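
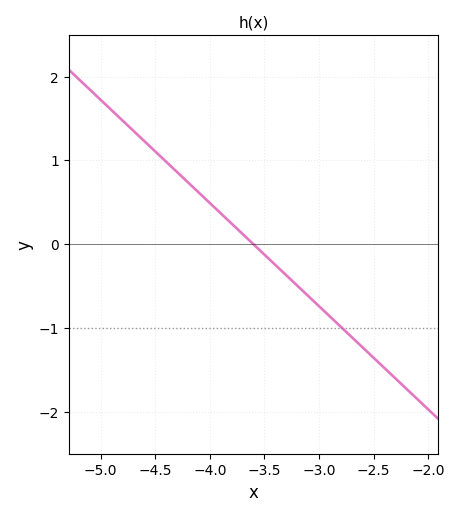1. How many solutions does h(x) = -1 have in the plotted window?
1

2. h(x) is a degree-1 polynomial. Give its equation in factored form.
y = -1.23(x + 3.6)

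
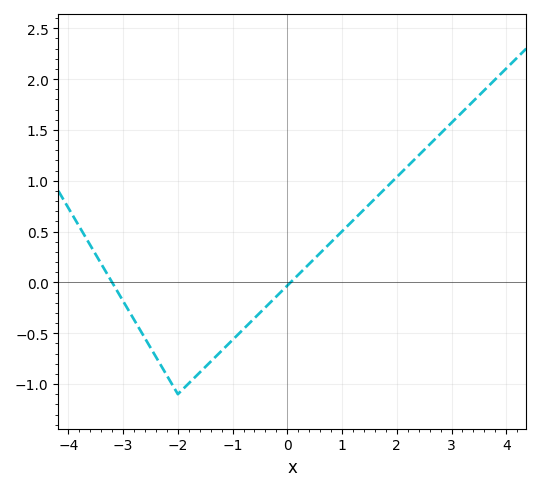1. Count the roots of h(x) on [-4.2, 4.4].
2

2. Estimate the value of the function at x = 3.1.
1.62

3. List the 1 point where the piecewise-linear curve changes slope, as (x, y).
(-2, -1.1)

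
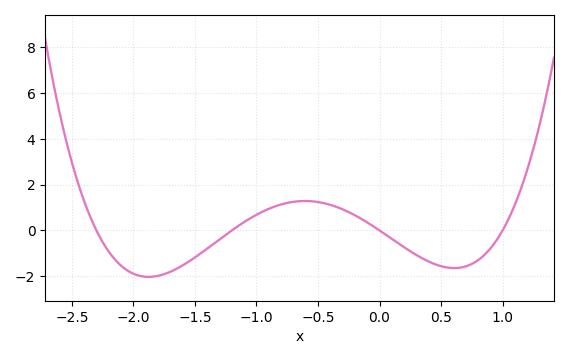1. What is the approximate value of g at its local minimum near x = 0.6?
-1.6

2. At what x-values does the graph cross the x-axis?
-2.3, -1.2, 0, 1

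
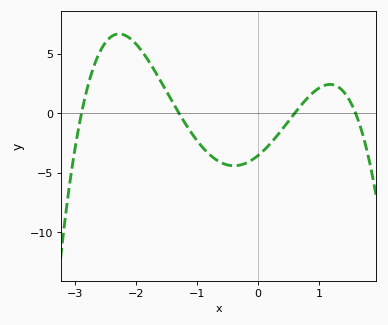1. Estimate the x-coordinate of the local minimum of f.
-0.396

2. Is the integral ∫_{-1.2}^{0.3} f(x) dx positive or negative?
negative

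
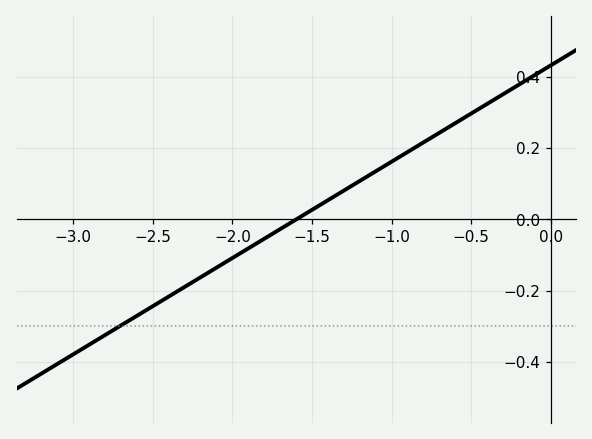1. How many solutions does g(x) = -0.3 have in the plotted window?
1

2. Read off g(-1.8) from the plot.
-0.06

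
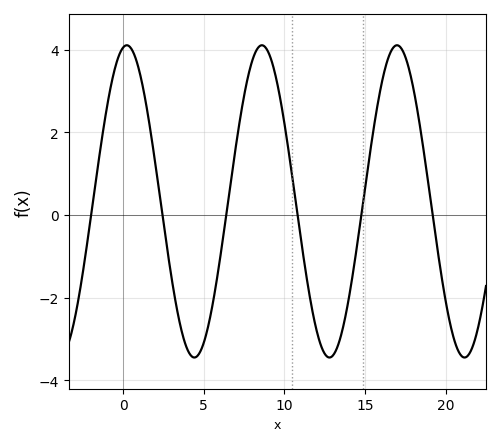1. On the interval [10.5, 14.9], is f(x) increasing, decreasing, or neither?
neither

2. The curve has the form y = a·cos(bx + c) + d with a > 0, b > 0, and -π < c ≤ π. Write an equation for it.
y = 3.78cos(0.75x - 0.17) + 0.33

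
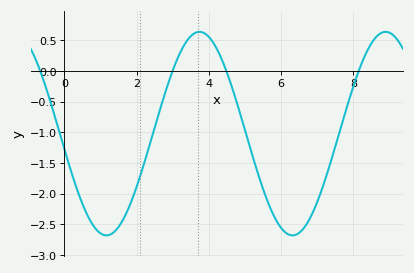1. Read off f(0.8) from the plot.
-2.5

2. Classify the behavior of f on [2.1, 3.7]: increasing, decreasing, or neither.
increasing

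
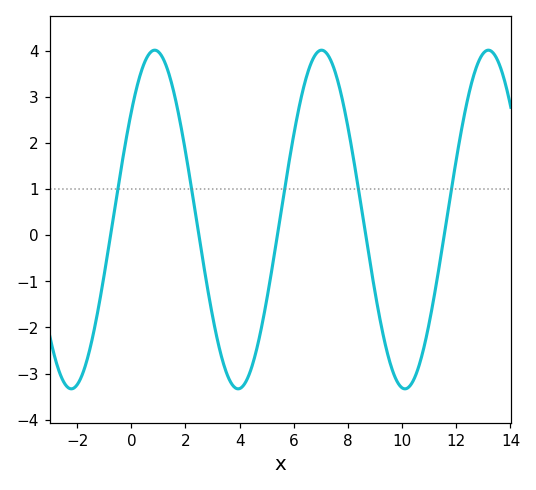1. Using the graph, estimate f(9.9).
-3.25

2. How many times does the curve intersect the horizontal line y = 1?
5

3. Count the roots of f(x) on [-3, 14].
5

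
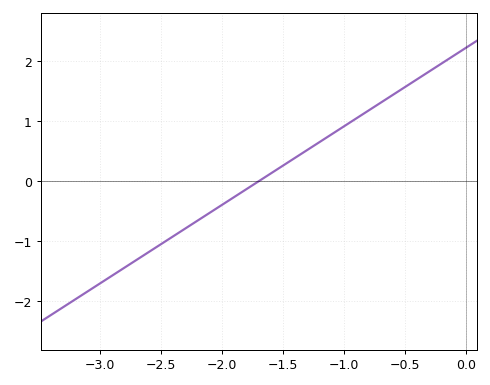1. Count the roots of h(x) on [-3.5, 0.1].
1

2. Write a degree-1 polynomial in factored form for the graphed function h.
y = 1.31(x + 1.7)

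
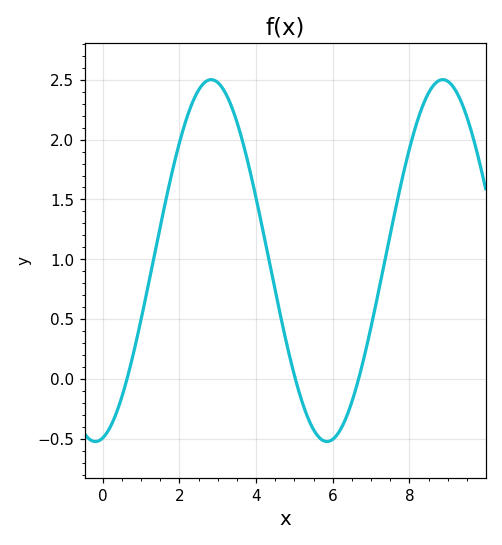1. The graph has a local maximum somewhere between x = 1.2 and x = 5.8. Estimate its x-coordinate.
2.83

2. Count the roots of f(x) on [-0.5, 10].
3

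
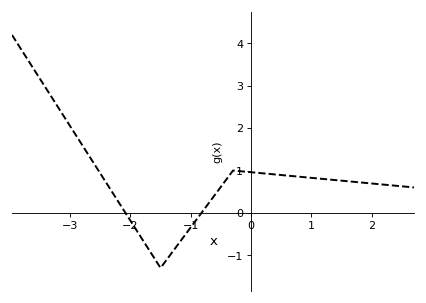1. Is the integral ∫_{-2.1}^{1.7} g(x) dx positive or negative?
positive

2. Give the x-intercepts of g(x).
-2.1, -0.8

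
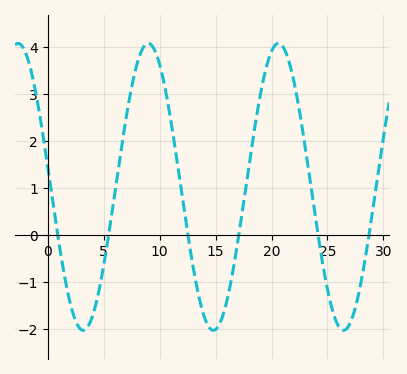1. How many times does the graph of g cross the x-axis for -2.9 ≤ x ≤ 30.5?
6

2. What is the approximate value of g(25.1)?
-1.26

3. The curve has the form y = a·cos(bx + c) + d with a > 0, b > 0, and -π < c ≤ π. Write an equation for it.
y = 3.05cos(0.54x + 1.43) + 1.03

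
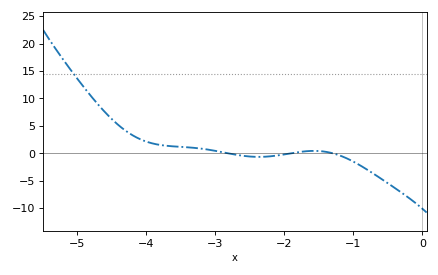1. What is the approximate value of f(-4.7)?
8.99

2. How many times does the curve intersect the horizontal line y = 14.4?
1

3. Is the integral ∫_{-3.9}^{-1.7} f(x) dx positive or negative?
positive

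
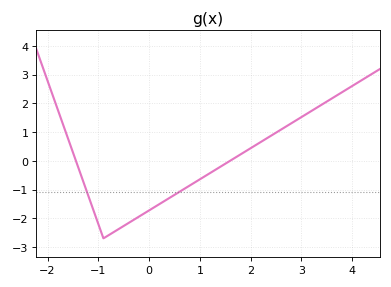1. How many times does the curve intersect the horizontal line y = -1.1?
2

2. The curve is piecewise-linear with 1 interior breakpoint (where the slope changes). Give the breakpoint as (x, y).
(-0.9, -2.7)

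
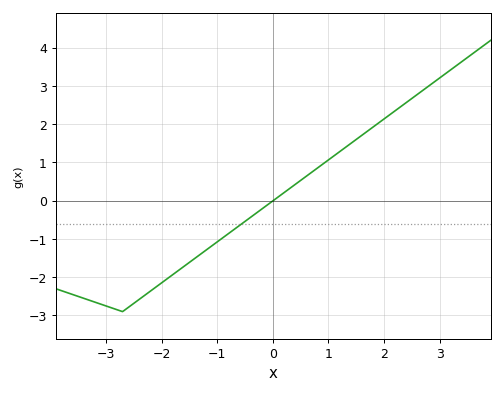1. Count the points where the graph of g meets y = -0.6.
1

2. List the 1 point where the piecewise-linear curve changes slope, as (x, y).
(-2.7, -2.9)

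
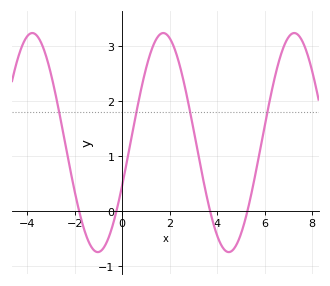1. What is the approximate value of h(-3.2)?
2.8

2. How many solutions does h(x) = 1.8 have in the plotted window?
4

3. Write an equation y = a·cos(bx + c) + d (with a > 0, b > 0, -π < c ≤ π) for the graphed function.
y = 1.99cos(1.1x - 2) + 1.24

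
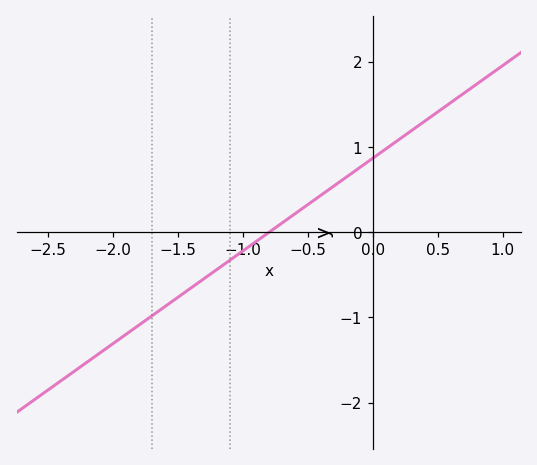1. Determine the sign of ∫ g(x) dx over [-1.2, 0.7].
positive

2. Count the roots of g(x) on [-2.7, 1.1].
1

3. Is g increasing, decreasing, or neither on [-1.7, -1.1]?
increasing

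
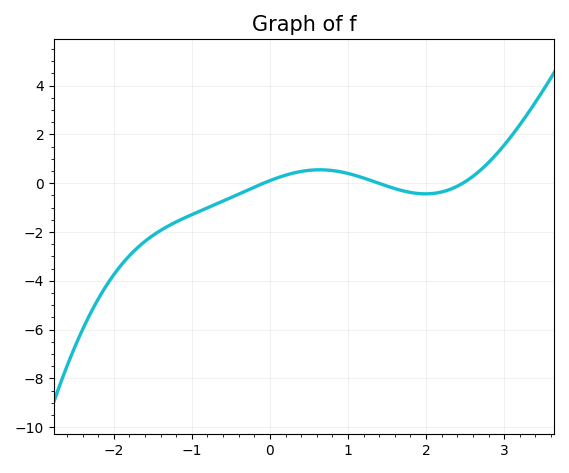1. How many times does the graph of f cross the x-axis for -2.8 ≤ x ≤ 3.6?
3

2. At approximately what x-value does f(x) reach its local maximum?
0.638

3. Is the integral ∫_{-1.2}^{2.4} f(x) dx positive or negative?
negative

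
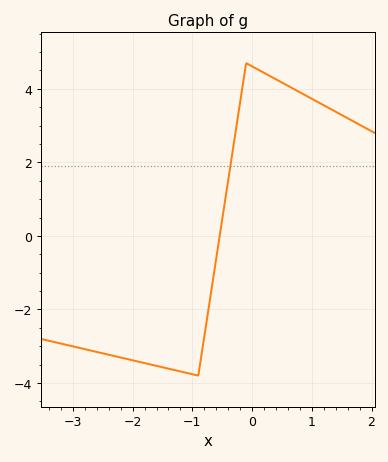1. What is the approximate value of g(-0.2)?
3.64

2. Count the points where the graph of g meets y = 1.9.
1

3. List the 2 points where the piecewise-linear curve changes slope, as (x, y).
(-0.9, -3.8); (-0.1, 4.7)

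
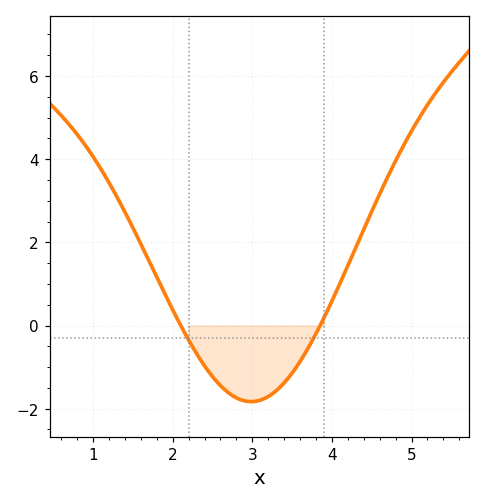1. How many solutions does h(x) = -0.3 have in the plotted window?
2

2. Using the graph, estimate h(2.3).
-0.6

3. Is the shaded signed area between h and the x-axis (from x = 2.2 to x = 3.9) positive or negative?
negative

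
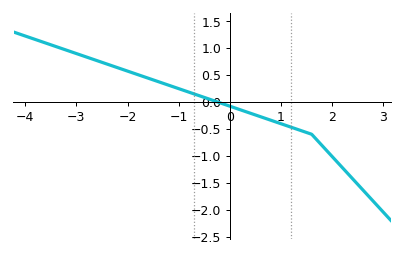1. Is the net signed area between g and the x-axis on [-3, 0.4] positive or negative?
positive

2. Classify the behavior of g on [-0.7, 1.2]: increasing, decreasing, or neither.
decreasing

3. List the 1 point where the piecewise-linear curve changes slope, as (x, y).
(1.6, -0.6)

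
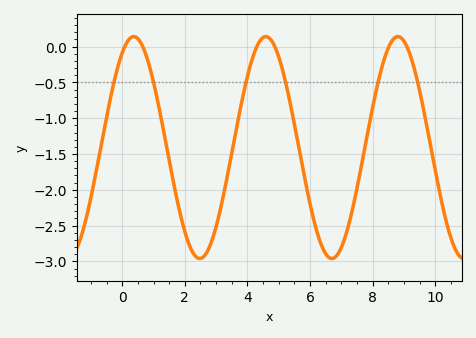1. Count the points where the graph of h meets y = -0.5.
6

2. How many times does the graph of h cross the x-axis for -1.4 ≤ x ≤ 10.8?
6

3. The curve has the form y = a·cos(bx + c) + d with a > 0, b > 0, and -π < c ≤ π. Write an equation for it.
y = 1.55cos(1.5x - 0.55) - 1.41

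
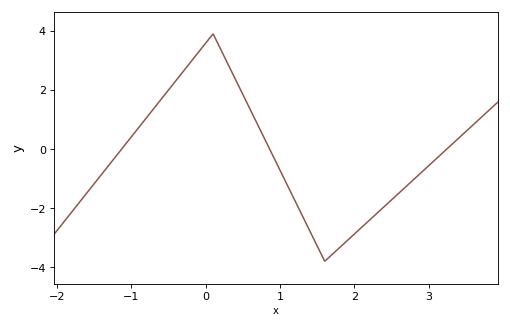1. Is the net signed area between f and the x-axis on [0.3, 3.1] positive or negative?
negative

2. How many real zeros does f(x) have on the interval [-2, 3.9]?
3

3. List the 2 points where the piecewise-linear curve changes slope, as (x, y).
(0.1, 3.9); (1.6, -3.8)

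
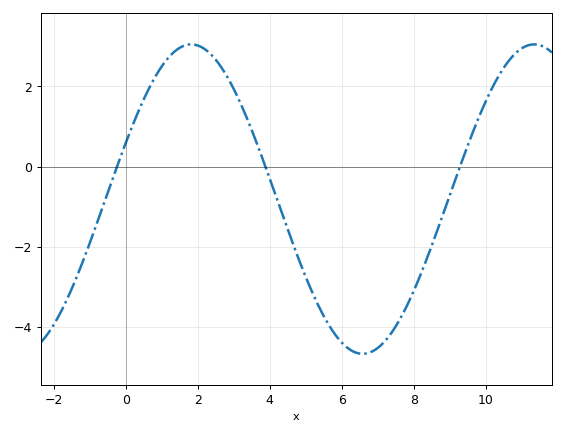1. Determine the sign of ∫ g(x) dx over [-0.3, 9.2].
negative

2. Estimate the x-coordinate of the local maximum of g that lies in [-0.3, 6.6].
1.8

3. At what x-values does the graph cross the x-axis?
-0.2, 3.8, 9.2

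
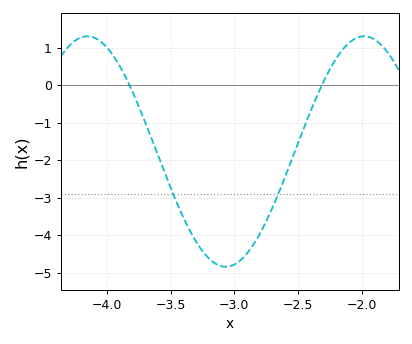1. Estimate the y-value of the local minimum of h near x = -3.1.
-4.8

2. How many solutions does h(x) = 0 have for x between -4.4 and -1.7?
2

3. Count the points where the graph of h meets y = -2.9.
2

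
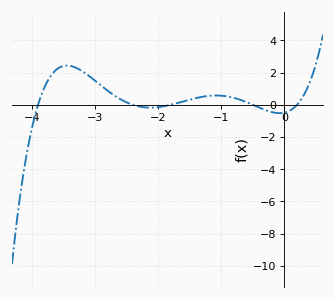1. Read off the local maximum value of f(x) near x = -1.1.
0.577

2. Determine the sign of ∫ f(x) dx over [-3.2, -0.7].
positive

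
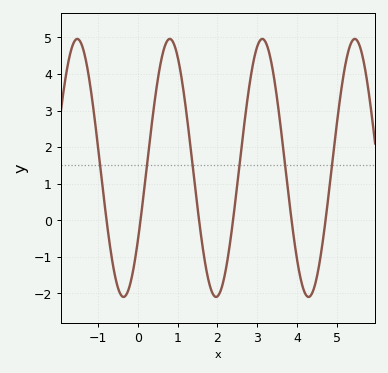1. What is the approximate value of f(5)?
2.6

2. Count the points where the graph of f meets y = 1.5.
6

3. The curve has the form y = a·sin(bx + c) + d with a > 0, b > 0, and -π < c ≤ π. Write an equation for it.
y = 3.53sin(2.7x - 0.6) + 1.43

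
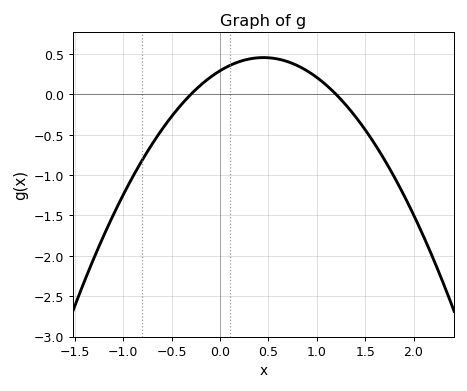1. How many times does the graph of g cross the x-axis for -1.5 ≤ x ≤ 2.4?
2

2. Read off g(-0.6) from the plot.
-0.437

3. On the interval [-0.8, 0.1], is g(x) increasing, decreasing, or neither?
increasing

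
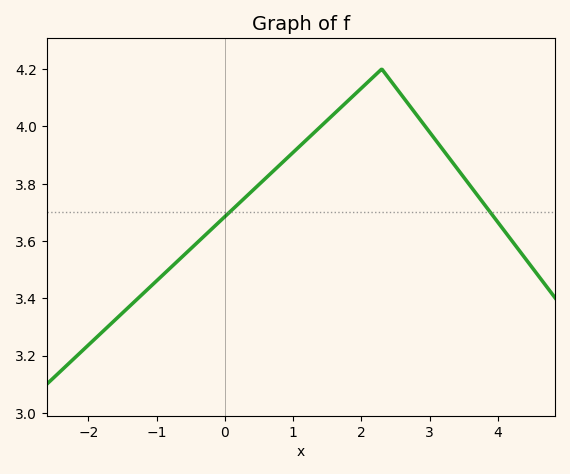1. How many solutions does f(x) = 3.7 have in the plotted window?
2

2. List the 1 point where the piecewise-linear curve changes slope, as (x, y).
(2.3, 4.2)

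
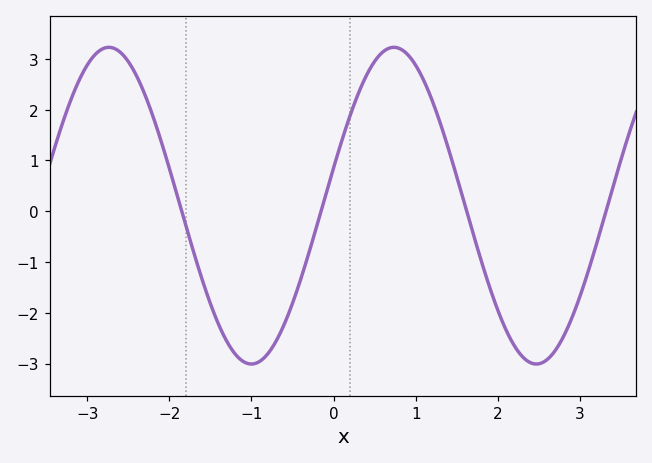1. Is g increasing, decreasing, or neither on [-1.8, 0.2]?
neither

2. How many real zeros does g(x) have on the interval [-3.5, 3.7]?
4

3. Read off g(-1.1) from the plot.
-2.96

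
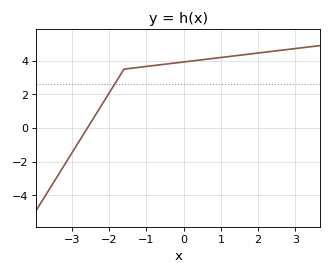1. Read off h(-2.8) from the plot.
-0.8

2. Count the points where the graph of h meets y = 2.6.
1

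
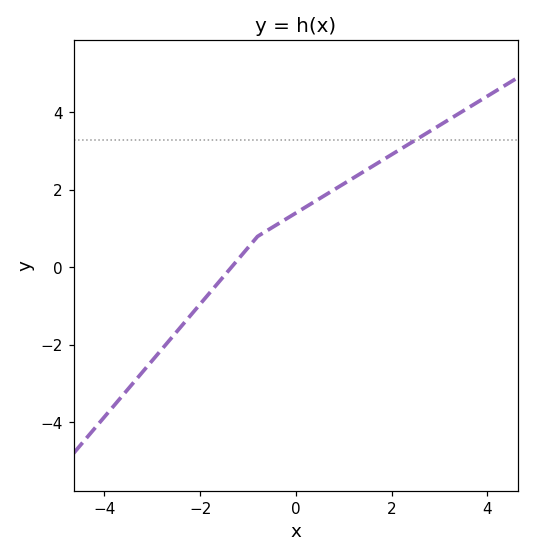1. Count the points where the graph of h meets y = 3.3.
1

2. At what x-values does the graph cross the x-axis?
-1.4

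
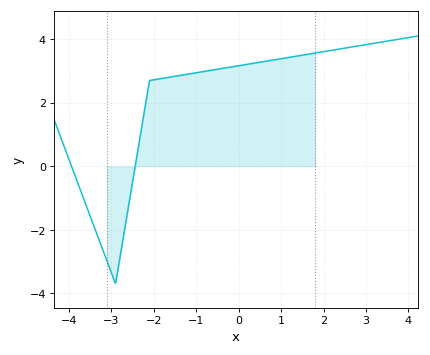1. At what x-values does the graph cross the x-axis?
-3.94, -2.44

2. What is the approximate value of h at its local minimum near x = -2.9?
-3.7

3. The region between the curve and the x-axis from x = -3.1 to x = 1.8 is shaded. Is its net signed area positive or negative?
positive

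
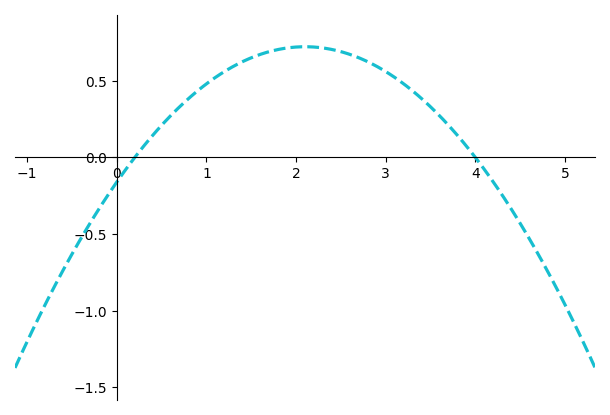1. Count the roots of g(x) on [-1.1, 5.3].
2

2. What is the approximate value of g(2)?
0.7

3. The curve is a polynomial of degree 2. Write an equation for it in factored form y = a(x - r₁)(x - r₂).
y = -0.2(x - 0.2)(x - 4)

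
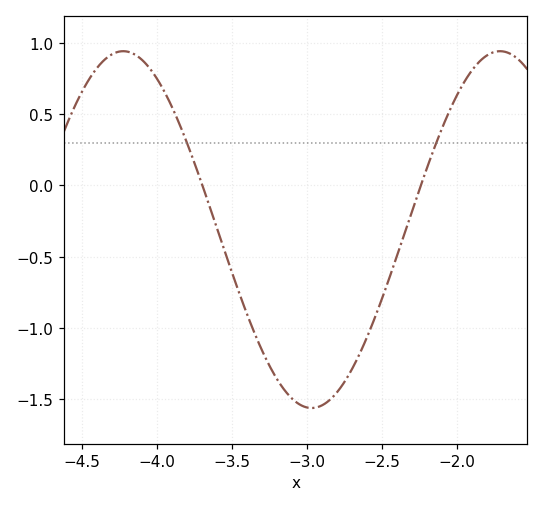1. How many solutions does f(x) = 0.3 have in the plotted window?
2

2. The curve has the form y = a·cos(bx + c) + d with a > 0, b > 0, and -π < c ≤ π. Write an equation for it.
y = 1.25cos(2.5x - 2) - 0.31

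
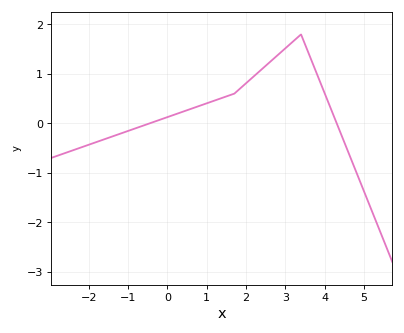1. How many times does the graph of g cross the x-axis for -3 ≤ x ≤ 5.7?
2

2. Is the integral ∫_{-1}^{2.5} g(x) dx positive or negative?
positive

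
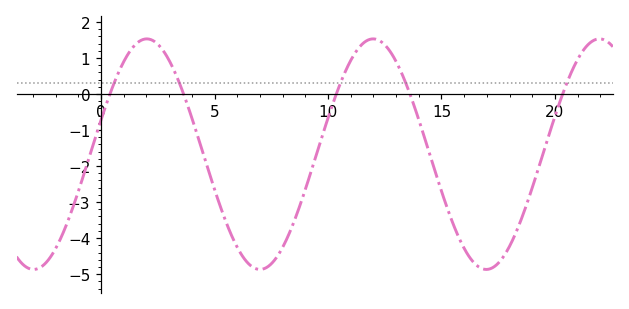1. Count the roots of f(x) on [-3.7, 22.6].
5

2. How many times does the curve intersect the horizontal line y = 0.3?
5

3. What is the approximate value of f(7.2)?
-4.84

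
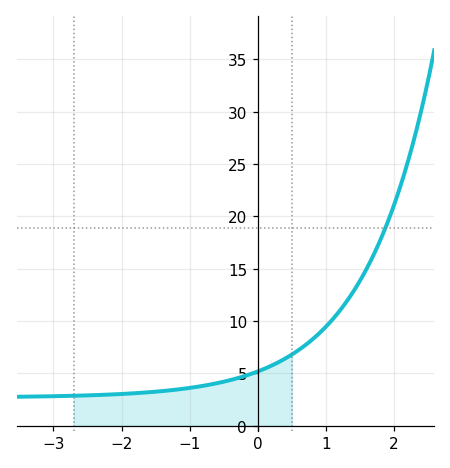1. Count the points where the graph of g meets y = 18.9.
1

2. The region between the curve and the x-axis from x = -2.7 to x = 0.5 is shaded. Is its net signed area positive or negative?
positive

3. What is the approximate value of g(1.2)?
11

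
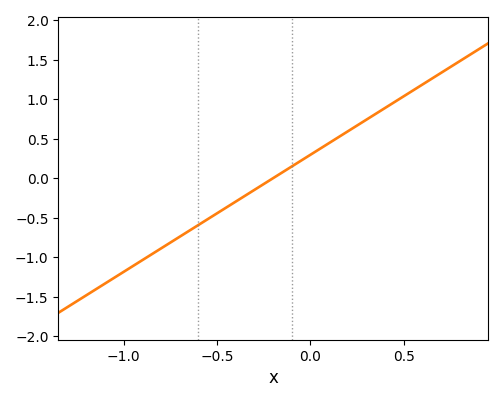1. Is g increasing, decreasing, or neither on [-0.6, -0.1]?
increasing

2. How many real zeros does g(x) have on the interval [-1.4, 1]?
1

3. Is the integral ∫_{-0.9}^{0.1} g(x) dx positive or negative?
negative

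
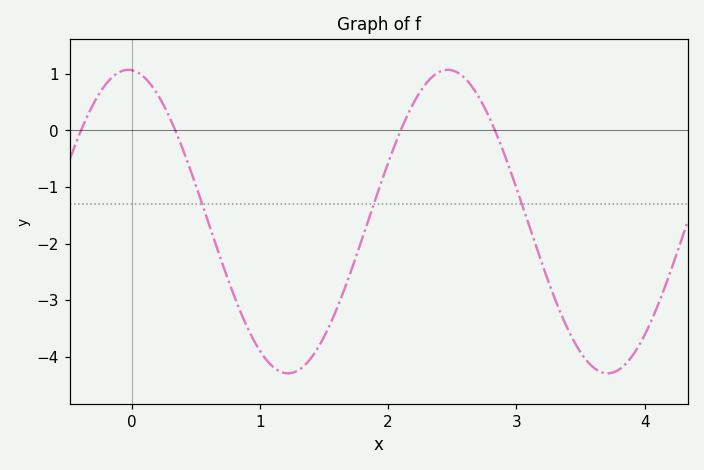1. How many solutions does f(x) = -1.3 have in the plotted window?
3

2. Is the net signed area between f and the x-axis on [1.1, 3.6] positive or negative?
negative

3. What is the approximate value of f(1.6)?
-3.1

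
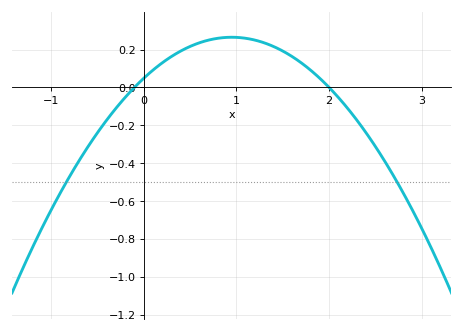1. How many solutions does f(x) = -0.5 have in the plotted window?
2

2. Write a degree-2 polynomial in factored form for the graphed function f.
y = -0.24(x + 0.1)(x - 2)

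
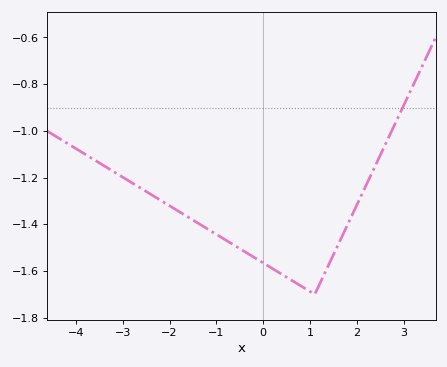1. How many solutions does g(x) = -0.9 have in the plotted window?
1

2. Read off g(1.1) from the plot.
-1.7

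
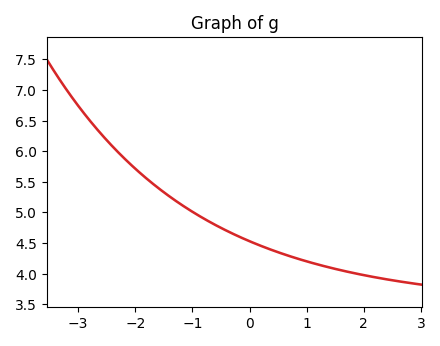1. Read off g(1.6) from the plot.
4.06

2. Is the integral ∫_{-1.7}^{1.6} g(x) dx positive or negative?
positive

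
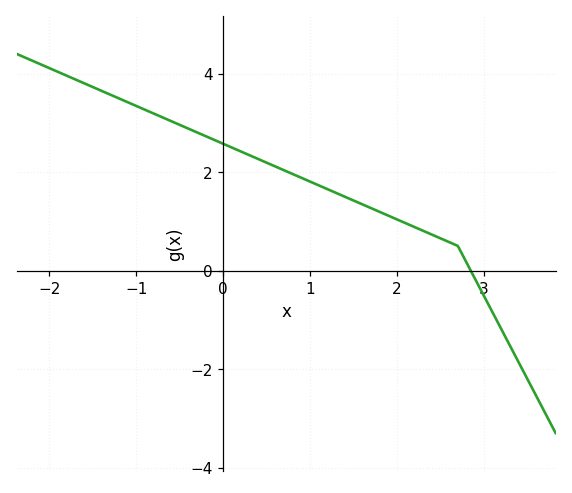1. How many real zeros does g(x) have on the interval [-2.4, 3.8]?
1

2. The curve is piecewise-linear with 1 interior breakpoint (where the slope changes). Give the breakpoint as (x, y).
(2.7, 0.5)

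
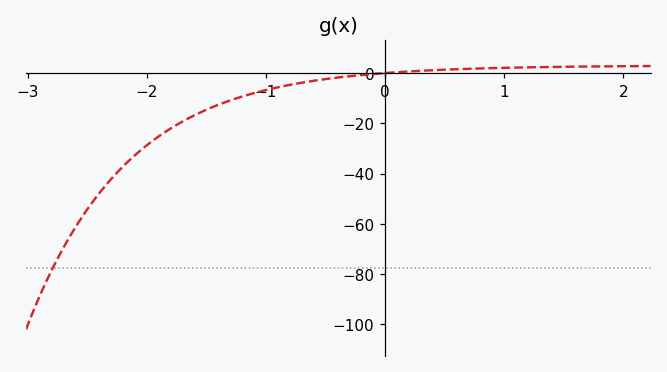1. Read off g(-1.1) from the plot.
-7.93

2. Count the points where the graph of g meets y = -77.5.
1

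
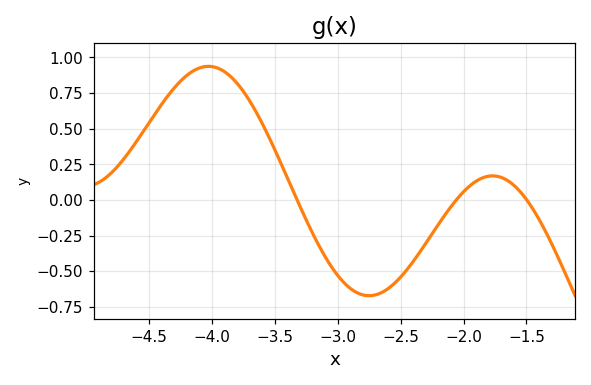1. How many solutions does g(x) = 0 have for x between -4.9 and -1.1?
3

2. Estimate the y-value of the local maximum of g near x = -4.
0.937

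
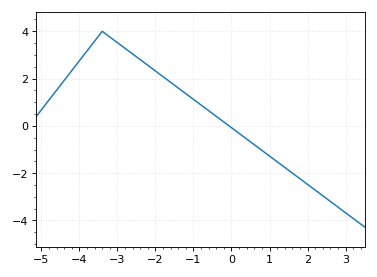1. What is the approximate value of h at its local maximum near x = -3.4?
4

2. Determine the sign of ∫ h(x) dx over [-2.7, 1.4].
positive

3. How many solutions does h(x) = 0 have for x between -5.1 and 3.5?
1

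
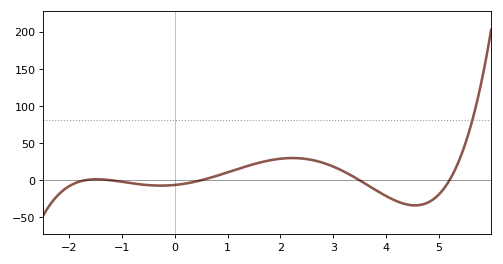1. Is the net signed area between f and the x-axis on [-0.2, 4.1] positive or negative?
positive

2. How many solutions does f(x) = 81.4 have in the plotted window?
1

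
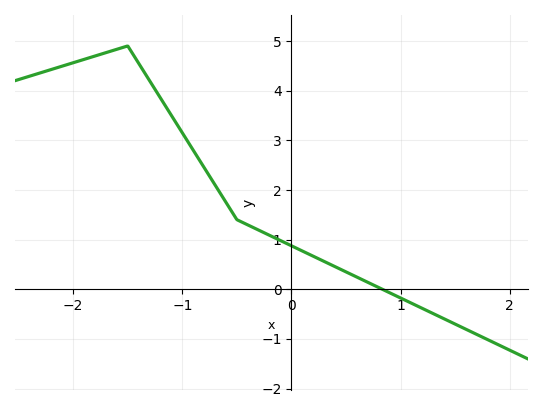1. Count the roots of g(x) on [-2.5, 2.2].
1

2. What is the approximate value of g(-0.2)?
1.1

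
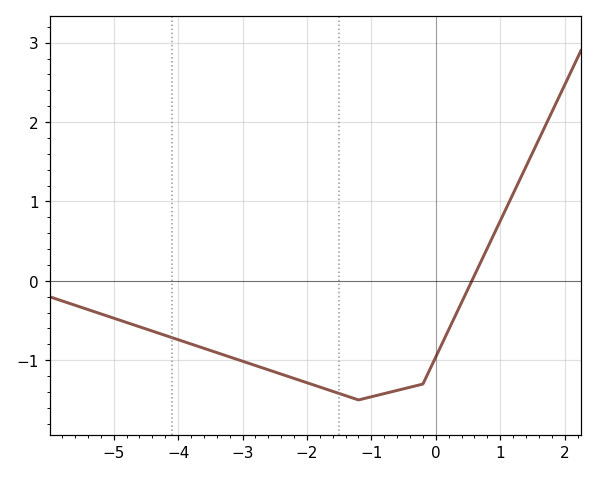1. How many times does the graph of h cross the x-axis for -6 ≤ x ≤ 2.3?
1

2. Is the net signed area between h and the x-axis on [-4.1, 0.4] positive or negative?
negative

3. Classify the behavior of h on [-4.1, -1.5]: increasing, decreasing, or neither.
decreasing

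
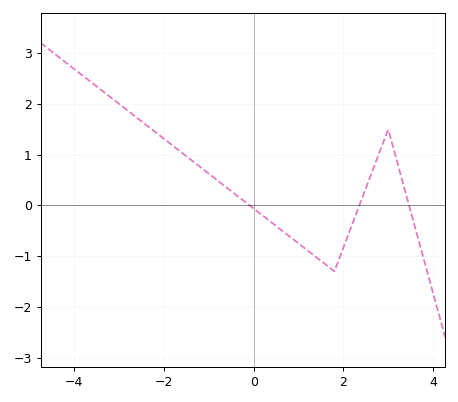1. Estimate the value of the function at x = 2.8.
1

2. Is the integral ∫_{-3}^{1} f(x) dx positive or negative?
positive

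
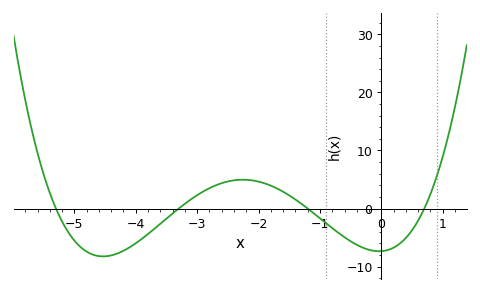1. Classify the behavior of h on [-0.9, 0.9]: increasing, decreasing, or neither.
neither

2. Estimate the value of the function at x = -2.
5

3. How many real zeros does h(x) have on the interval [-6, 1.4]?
4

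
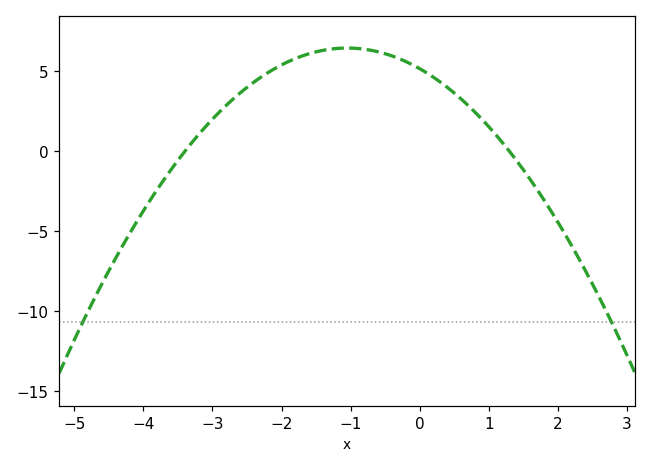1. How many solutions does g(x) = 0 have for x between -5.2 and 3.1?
2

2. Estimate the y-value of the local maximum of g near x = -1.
6.46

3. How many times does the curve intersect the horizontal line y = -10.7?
2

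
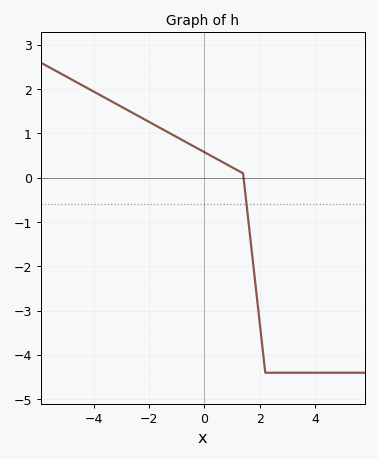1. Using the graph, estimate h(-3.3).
1.7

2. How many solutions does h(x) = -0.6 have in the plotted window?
1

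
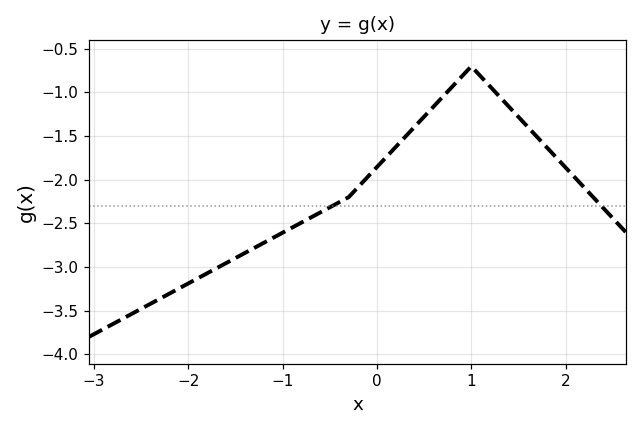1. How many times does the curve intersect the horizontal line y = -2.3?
2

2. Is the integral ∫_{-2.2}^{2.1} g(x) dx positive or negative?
negative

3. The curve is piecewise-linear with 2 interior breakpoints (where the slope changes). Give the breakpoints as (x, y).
(-0.3, -2.2); (1, -0.7)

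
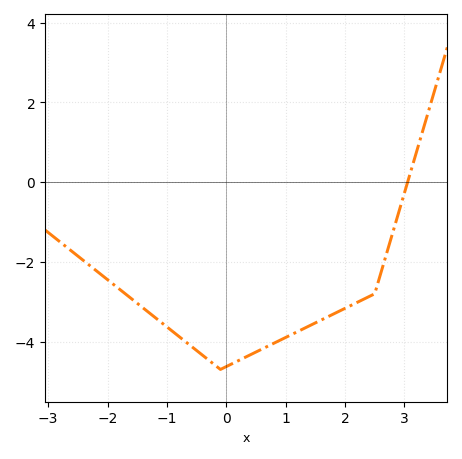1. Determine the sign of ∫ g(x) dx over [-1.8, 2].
negative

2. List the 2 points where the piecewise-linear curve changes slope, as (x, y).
(-0.1, -4.7); (2.5, -2.8)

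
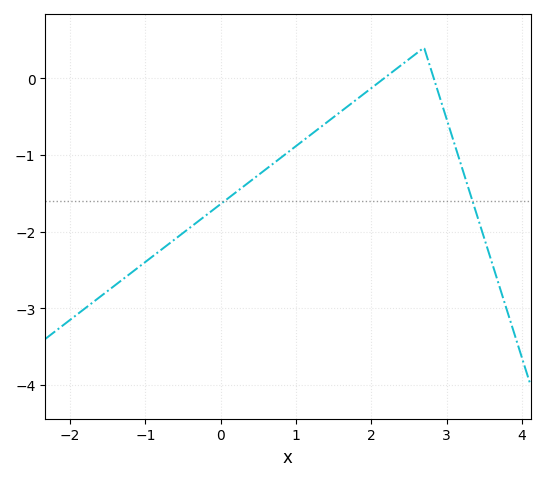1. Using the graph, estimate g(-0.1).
-1.7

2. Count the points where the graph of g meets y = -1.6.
2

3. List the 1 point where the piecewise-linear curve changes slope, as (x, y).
(2.7, 0.4)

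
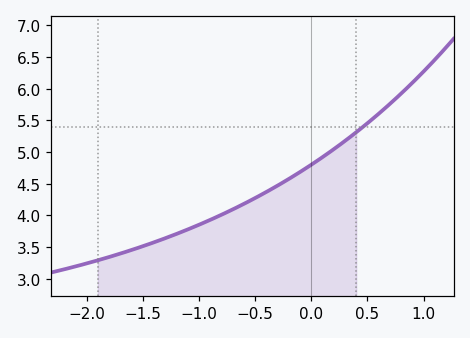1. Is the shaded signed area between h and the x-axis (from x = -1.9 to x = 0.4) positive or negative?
positive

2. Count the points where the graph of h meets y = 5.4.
1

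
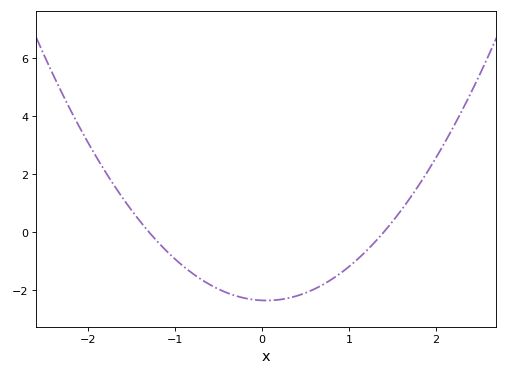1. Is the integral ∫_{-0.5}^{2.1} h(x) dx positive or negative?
negative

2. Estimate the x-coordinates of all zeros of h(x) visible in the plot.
-1.3, 1.4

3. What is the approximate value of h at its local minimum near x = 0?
-2.35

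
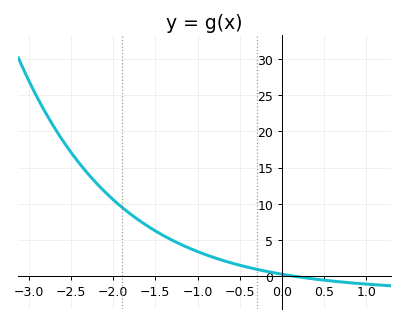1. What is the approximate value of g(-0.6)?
2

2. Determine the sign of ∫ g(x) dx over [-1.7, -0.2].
positive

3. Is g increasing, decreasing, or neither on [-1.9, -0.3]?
decreasing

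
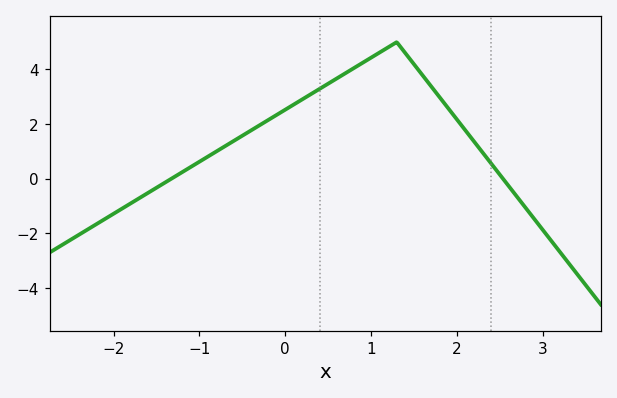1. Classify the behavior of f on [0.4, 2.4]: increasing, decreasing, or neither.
neither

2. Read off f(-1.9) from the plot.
-1.09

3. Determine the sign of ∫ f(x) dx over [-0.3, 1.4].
positive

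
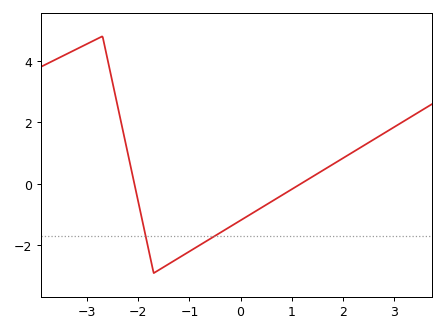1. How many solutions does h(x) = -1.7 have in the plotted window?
2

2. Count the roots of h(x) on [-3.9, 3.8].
2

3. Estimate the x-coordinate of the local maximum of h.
-2.8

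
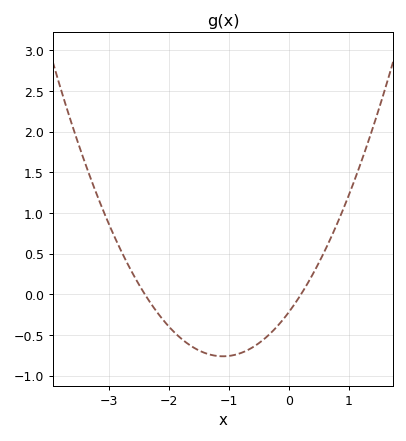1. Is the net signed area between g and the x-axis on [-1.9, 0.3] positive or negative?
negative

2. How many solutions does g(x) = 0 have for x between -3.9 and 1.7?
2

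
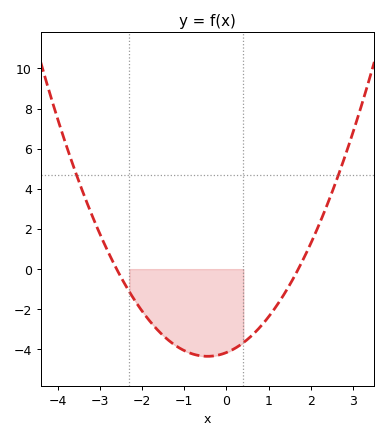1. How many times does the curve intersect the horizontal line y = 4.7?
2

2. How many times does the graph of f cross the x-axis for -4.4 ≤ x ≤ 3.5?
2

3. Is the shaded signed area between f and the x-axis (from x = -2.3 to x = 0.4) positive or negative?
negative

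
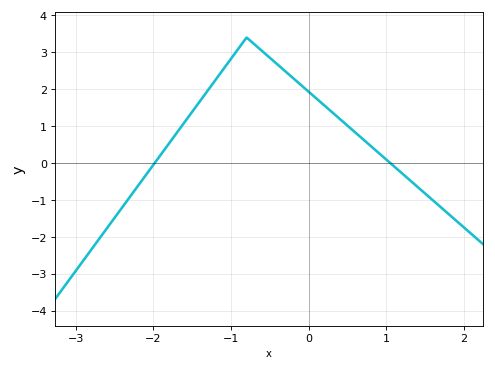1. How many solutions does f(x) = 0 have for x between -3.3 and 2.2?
2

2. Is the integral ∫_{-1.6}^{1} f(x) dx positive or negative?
positive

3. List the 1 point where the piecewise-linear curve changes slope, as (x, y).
(-0.8, 3.4)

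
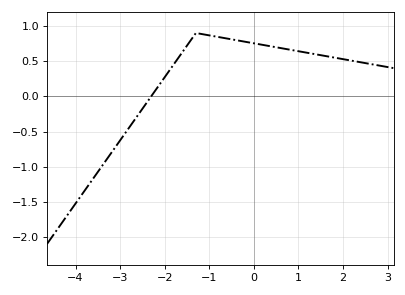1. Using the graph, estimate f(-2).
0.272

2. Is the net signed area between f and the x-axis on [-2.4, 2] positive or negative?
positive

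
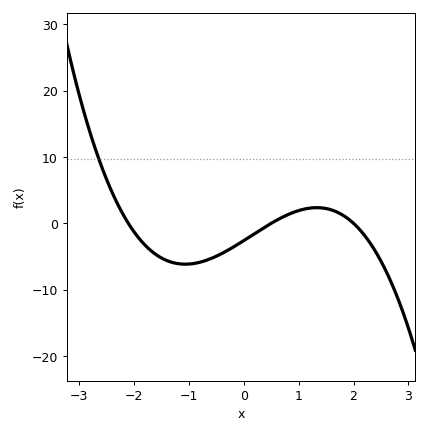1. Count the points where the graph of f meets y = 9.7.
1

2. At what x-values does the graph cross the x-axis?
-2.1, 0.5, 2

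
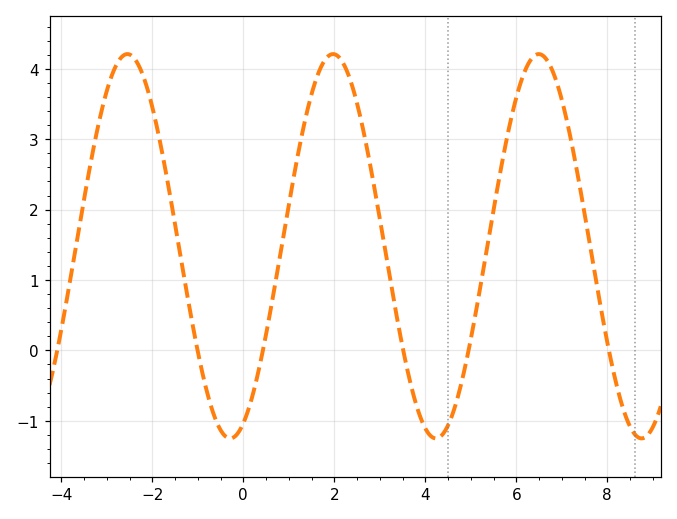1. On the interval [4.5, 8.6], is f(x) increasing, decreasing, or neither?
neither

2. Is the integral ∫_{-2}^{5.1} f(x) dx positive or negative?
positive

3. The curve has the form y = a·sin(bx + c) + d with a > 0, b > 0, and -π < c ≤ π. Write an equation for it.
y = 2.73sin(1.4x - 1.2) + 1.48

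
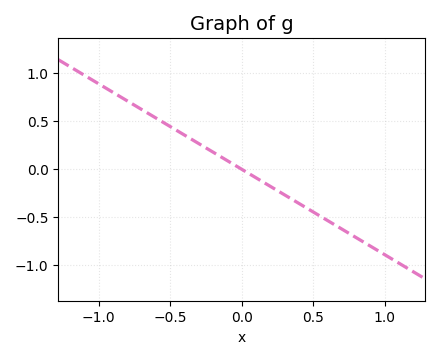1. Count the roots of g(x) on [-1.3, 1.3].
1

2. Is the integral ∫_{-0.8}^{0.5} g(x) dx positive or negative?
positive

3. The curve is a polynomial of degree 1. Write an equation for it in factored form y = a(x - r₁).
y = -0.89(x - 0)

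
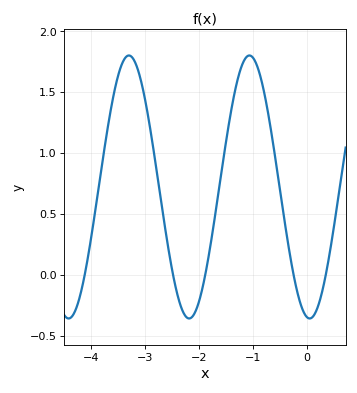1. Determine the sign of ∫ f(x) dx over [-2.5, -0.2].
positive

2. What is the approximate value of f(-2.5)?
0.045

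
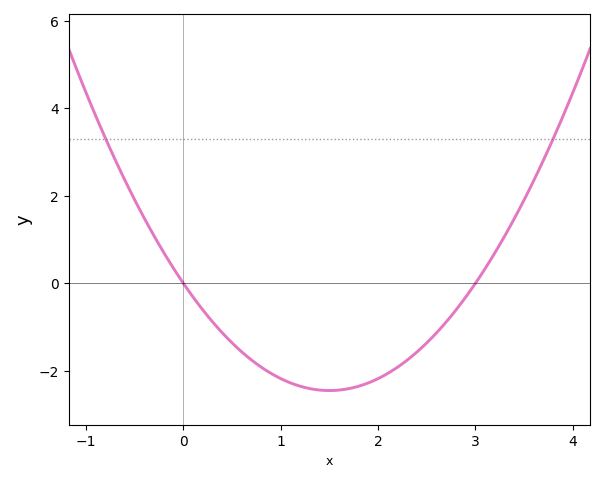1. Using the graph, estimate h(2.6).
-1.13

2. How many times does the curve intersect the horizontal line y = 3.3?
2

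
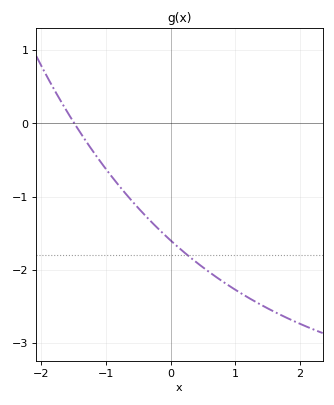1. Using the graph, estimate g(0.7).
-2.1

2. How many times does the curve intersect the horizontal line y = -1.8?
1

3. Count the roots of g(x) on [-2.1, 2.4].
1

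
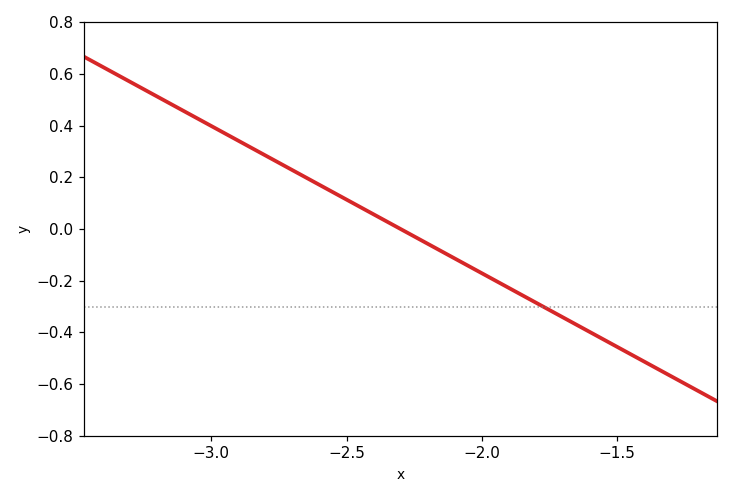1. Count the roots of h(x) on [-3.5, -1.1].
1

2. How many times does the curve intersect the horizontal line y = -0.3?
1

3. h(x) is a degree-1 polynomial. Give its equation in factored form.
y = -0.57(x + 2.3)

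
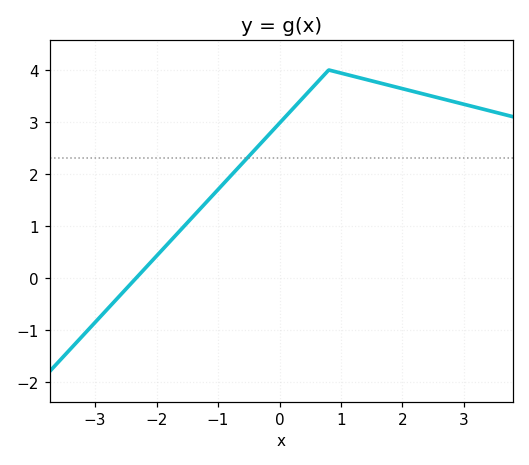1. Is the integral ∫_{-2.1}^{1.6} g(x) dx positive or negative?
positive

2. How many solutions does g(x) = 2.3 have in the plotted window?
1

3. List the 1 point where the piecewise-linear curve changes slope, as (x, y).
(0.8, 4)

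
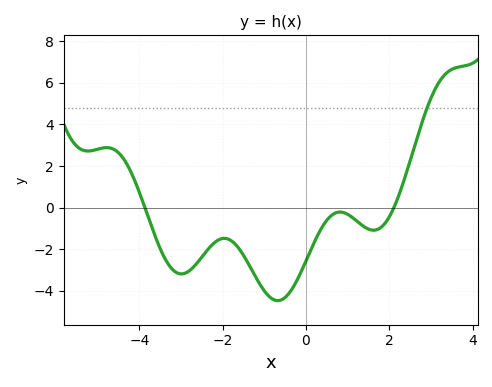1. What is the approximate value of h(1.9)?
-0.8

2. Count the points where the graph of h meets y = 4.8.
1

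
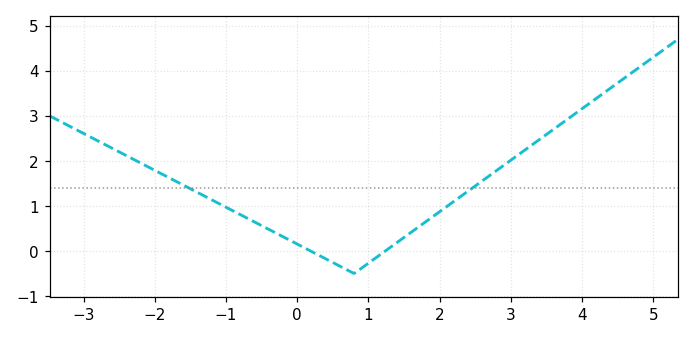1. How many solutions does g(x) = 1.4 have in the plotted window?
2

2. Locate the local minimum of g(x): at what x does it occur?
0.799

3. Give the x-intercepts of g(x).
0.189, 1.24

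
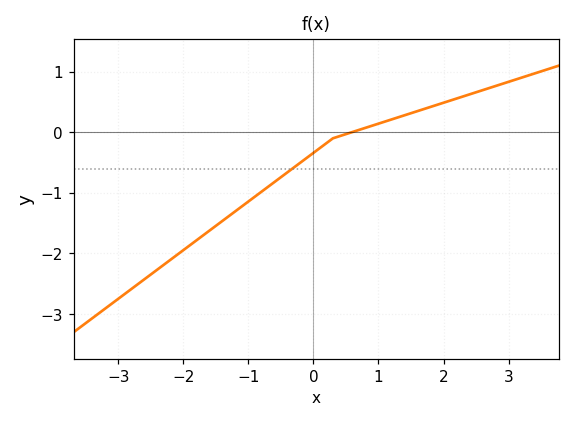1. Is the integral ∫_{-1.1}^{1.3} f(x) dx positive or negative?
negative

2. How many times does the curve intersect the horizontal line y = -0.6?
1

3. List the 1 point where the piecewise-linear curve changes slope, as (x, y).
(0.3, -0.1)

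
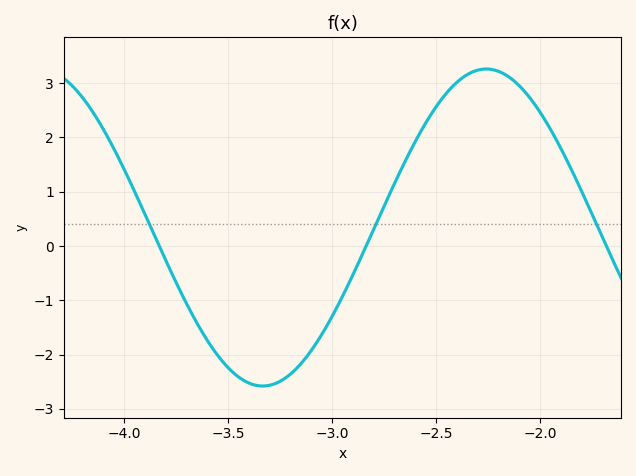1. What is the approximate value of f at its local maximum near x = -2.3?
3.3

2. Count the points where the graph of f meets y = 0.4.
3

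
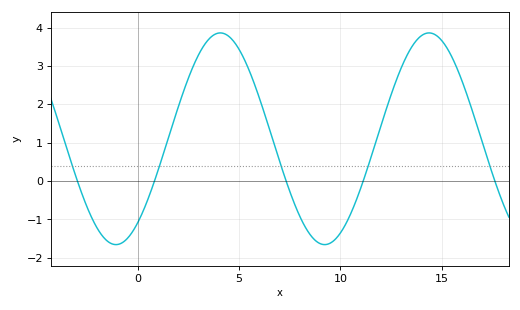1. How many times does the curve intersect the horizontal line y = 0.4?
5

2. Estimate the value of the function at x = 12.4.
2.1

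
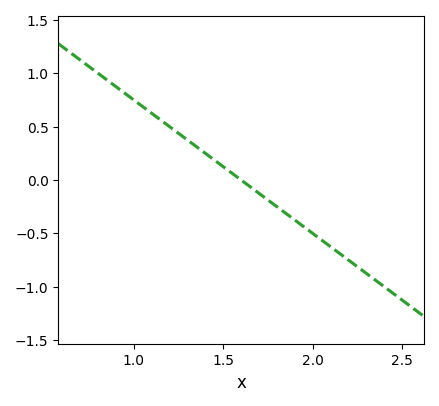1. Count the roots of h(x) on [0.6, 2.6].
1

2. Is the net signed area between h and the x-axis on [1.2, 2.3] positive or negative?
negative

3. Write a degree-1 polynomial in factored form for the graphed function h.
y = -1.25(x - 1.6)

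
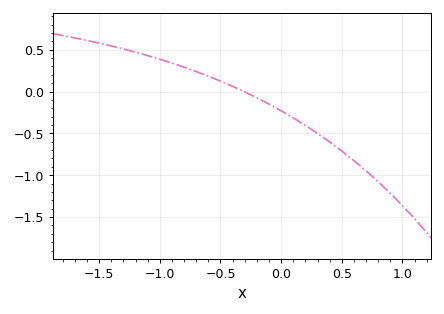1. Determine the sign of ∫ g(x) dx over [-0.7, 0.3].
negative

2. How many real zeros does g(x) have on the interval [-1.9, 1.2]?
1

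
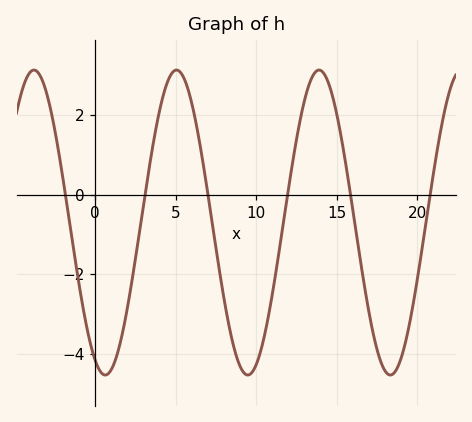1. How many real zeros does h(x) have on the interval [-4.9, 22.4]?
6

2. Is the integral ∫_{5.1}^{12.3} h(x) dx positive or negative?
negative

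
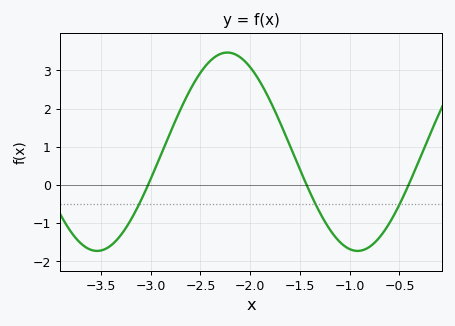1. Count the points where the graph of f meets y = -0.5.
3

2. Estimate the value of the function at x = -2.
3.08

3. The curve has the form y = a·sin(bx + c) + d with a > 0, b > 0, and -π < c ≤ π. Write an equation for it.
y = 2.6sin(2.4x + 0.64) + 0.87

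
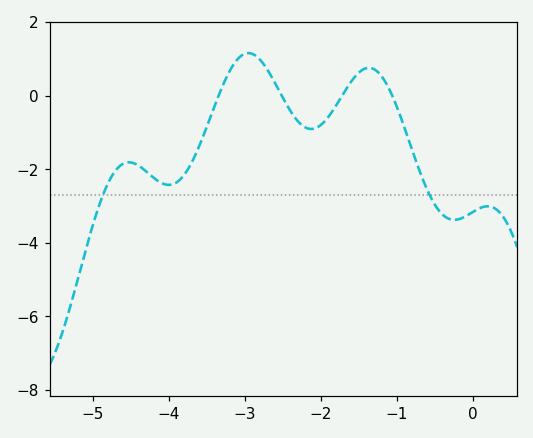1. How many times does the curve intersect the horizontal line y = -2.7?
2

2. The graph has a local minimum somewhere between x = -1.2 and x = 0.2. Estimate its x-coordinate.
-0.246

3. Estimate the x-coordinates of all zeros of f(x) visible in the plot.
-3.35, -2.52, -1.72, -1.06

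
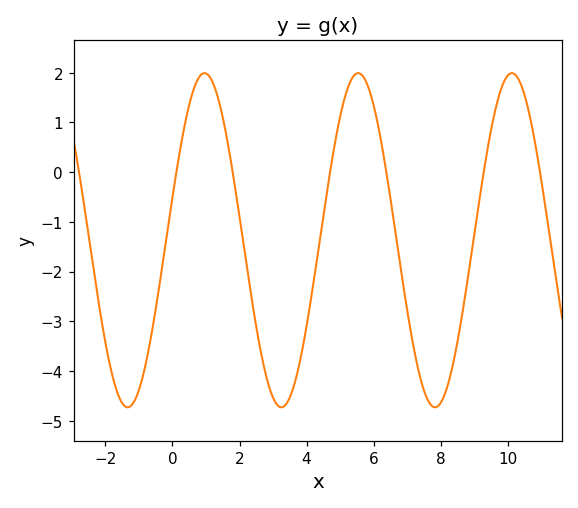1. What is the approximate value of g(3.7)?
-4.1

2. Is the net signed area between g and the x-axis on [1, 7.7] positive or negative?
negative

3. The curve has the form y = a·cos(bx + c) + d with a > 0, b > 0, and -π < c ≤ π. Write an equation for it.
y = 3.36cos(1.4x - 1.3) - 1.37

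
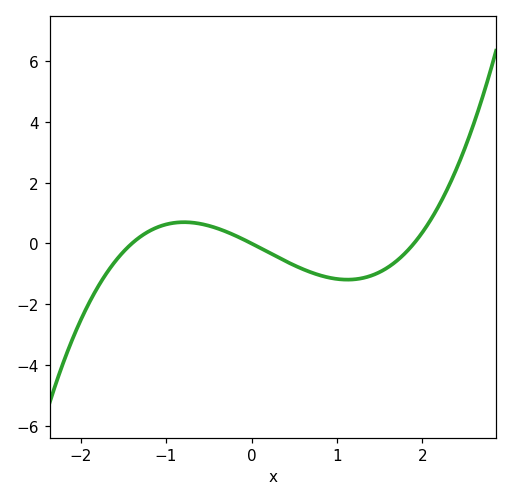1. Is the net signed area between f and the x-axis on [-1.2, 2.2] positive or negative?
negative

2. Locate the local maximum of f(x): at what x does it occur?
-0.79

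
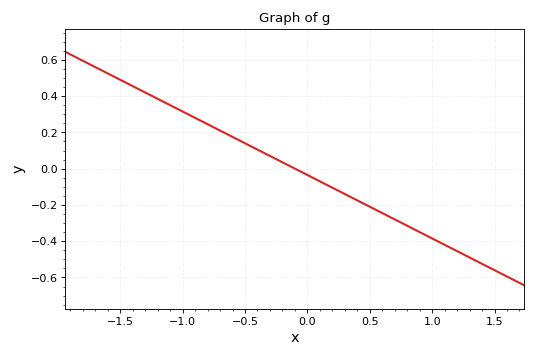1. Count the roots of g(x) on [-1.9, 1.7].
1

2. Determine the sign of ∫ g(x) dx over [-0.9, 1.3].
negative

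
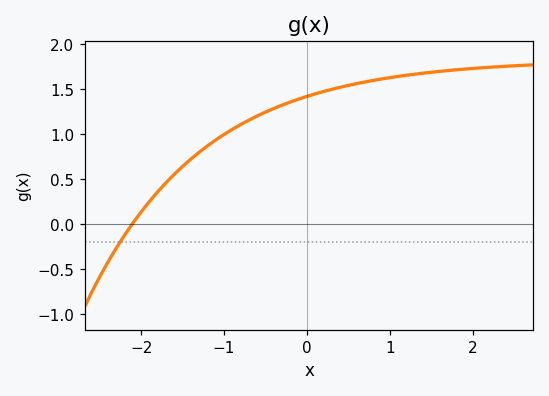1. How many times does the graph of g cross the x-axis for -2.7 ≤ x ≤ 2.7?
1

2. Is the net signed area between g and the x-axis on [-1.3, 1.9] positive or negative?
positive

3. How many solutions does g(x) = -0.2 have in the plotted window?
1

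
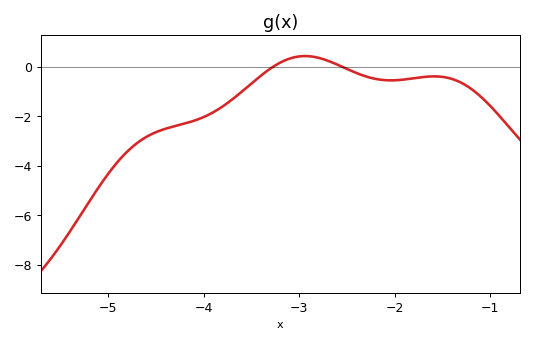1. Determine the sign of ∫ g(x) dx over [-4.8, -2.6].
negative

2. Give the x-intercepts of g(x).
-3.3, -2.5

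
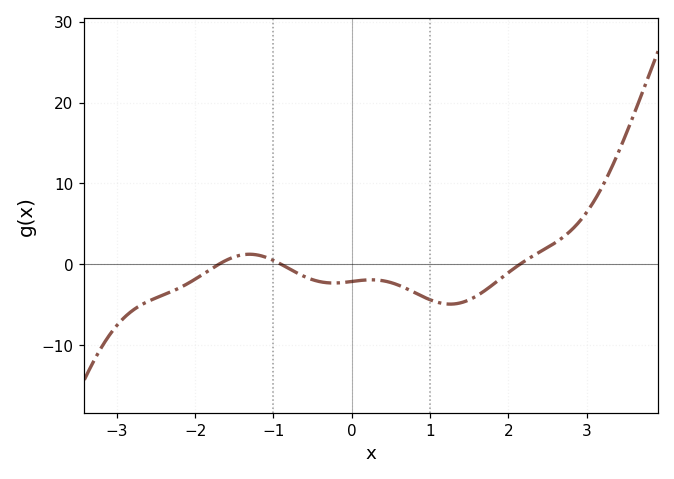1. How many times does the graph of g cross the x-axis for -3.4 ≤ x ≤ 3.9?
3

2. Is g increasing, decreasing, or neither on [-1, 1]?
neither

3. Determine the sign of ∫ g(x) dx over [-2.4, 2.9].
negative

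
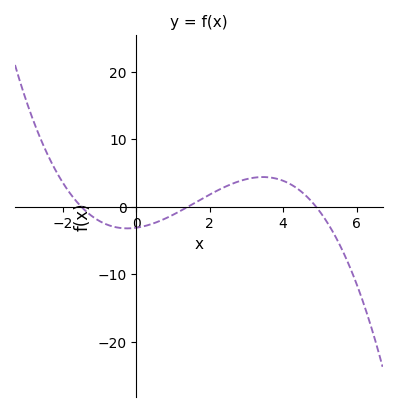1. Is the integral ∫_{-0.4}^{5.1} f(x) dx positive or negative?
positive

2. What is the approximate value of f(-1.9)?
2.69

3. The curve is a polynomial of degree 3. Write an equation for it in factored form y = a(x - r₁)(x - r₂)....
y = -0.3(x + 1.5)(x - 1.4)(x - 4.9)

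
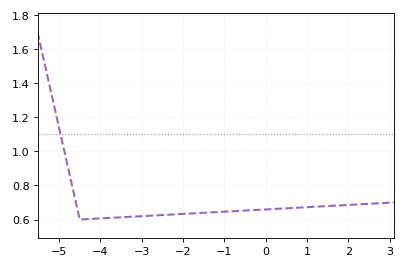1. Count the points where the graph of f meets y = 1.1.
1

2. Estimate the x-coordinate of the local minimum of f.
-4.4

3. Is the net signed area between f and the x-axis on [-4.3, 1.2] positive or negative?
positive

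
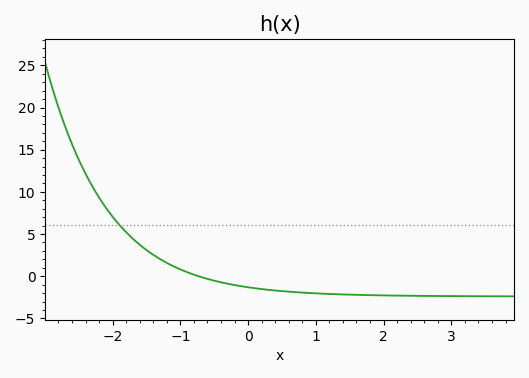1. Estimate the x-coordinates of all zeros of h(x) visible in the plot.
-0.731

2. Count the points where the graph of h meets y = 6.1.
1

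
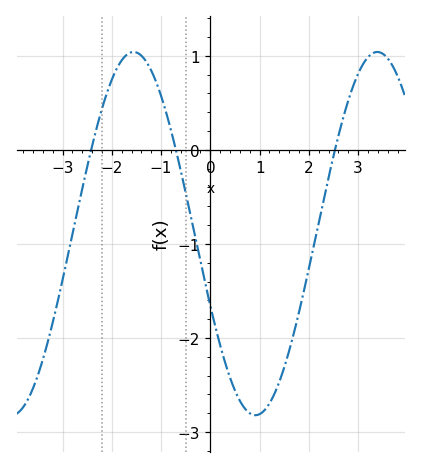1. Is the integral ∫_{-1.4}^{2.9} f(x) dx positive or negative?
negative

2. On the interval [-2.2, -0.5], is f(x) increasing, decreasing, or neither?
neither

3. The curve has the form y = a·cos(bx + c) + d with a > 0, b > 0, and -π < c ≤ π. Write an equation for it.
y = 1.93cos(1.27x + 1.98) - 0.89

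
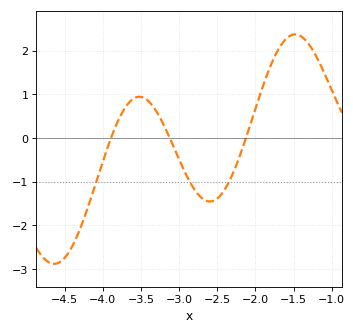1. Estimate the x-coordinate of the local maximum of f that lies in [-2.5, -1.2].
-1.48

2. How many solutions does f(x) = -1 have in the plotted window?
3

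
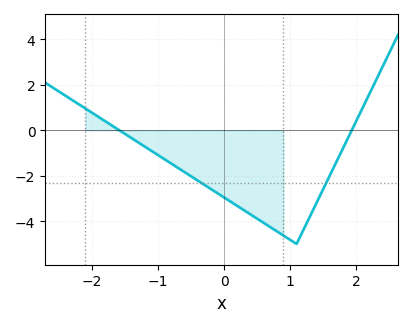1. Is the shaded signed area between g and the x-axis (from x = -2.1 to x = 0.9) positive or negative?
negative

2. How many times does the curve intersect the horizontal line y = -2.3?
2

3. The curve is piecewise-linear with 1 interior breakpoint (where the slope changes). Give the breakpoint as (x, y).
(1.1, -5)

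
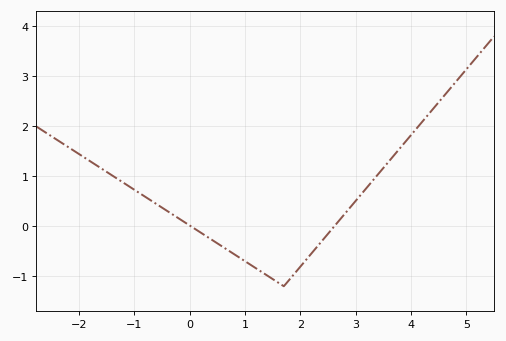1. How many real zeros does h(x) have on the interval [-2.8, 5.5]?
2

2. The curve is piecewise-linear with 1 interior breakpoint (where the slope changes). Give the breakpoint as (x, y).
(1.7, -1.2)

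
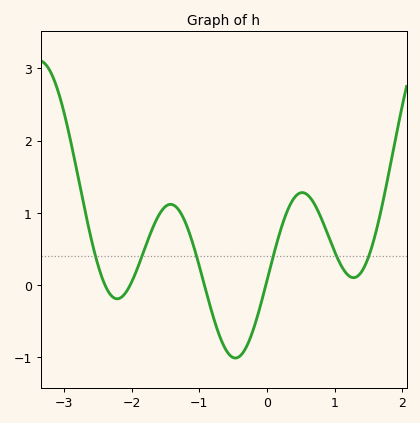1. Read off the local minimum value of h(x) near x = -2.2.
-0.192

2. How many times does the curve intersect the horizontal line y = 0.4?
6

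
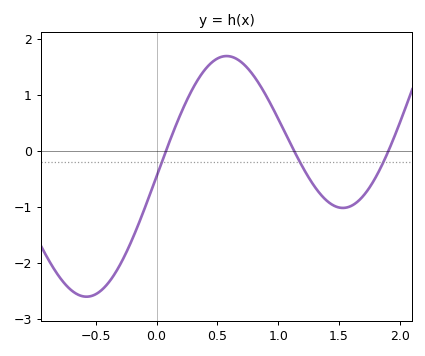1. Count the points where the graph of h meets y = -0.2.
3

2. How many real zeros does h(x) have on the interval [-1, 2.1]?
3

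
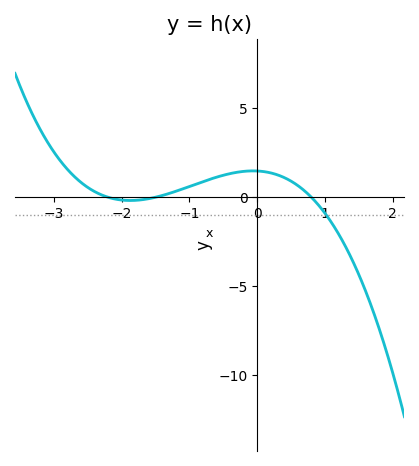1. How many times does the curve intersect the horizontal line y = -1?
1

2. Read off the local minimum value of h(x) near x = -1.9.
-0.183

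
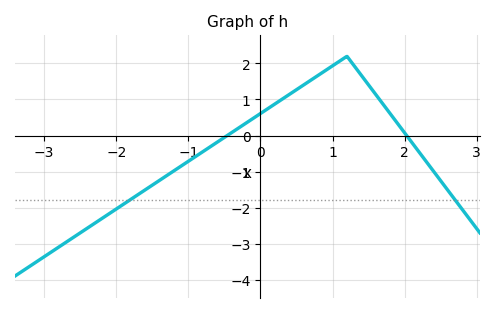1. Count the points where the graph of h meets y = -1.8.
2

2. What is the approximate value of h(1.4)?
1.7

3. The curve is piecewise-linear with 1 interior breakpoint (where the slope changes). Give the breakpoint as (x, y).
(1.2, 2.2)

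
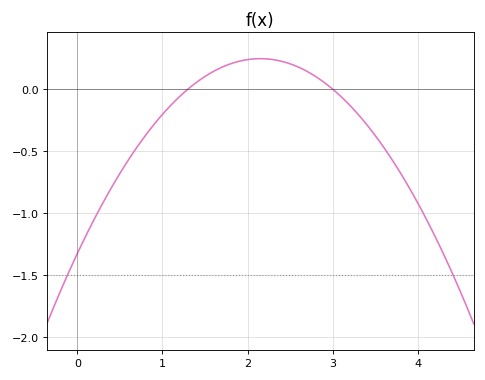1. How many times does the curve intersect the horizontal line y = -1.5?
2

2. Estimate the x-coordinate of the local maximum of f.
2.2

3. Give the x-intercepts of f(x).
1.3, 3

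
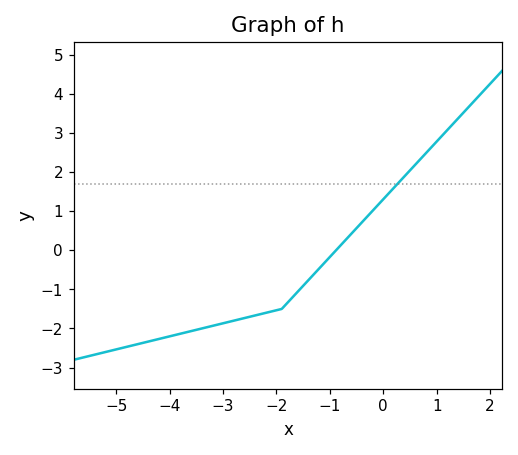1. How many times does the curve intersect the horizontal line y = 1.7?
1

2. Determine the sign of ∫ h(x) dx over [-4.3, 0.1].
negative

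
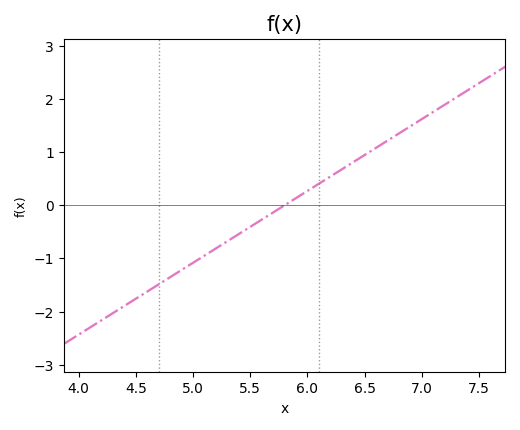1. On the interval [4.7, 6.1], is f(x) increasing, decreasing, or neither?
increasing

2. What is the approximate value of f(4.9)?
-1.21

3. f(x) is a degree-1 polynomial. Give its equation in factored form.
y = 1.35(x - 5.8)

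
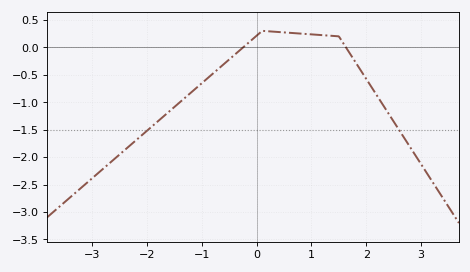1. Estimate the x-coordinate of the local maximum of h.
0.1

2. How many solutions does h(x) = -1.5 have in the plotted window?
2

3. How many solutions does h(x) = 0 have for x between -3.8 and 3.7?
2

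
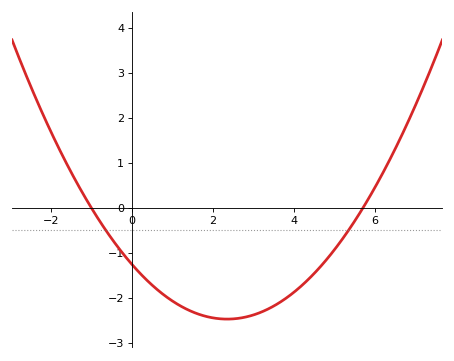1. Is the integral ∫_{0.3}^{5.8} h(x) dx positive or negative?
negative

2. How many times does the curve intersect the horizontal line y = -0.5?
2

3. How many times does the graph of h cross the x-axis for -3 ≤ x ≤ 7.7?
2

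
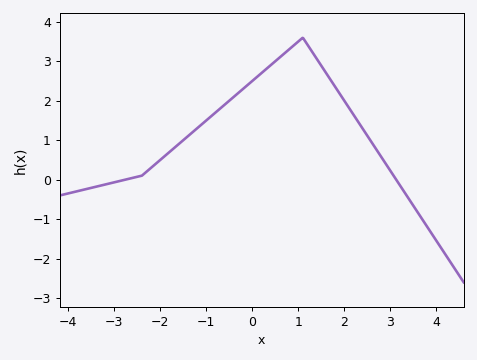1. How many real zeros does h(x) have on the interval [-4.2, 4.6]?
2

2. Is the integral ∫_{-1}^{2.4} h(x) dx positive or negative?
positive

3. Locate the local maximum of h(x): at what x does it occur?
1.1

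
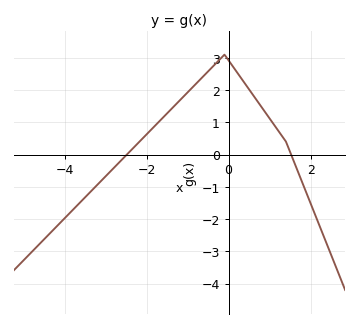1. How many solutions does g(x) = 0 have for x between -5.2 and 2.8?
2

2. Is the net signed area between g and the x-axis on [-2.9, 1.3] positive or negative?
positive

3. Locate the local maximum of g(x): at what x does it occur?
-0.102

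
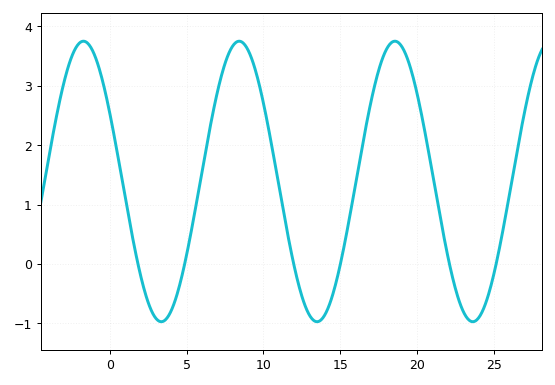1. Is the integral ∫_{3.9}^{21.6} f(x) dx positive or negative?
positive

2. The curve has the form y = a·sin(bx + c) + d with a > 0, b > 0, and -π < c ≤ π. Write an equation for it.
y = 2.36sin(0.62x + 2.63) + 1.39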